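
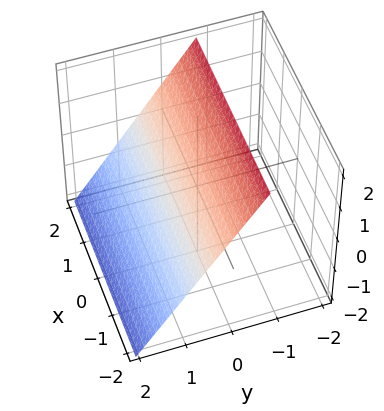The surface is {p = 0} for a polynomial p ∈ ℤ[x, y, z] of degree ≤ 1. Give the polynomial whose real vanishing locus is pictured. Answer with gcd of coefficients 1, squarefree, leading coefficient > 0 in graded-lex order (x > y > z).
1. Degree: every cross-section is a straight line — this is a plane, so deg p = 1.
2. Against the integer gridlines: it meets the z-axis at z = 1 (among the integer gridlines); it misses every integer gridline on the x-axis.
3. Assembling these constraints gives the stated polynomial.

3*y + 2*z - 2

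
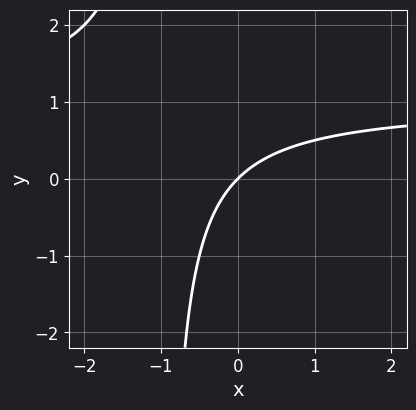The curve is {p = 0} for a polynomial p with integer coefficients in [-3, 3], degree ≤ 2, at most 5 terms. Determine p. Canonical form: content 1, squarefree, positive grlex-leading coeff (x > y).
(a) Degree: the shape is more complex than any degree-1 curve, so deg p = 2.
(b) From the axis intercepts and sections: it meets the x-axis at x = 0 (among the integer gridlines); one y-axis crossing is at y = 0.
(c) Fitting integer coefficients to these (and the overall shape) gives p.

x*y - x + y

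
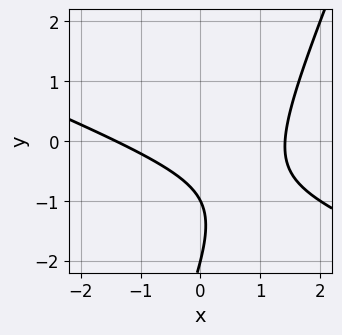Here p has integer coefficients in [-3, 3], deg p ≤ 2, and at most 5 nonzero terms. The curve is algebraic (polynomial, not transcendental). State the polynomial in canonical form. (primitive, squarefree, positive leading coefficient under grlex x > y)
First, the degree is 2 — a generic line meets the curve in up to 2 points.
Next, from the visible intercepts: the y-axis gridline crossings are at y ∈ {-2, -1}.
Finally, the integer polynomial consistent with all of this is the stated p.

x^2 + 2*x*y - y^2 - 3*y - 2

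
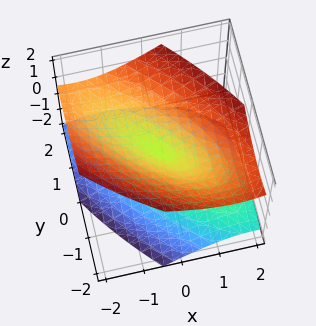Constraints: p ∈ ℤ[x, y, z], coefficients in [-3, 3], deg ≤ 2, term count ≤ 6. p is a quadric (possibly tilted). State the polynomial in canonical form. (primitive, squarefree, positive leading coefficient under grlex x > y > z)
1. There are 2 components. They look like related sheets of one shape, so recover p as a whole.
2. Degree: a generic line meets the surface in up to 2 points, so deg p = 2.
3. Checking where it meets the axes: it crosses the x-axis at the gridline x = 0; it meets the z-axis at z = 0 (among the integer gridlines); it crosses the y-axis at the gridline y = 0.
4. Putting this together gives p.

2*x^2 + 3*x*y + x*z + 2*y^2 - 3*z^2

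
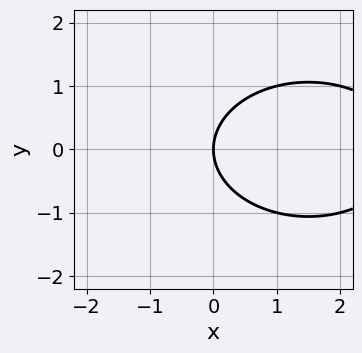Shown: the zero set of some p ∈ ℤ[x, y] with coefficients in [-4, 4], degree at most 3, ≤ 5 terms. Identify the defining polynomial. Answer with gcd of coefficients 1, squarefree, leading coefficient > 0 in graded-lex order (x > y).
x^2 + 2*y^2 - 3*x

First, the degree is 2 — the shape is more complex than any degree-1 curve.
Then, symmetries: the y ↦ −y reflection is a symmetry, so y appears only in even powers.
Then, from the axis intercepts and sections: it crosses the y-axis at the gridline y = 0; it meets the x-axis at x = 0 (among the integer gridlines).
Finally, putting this together gives p.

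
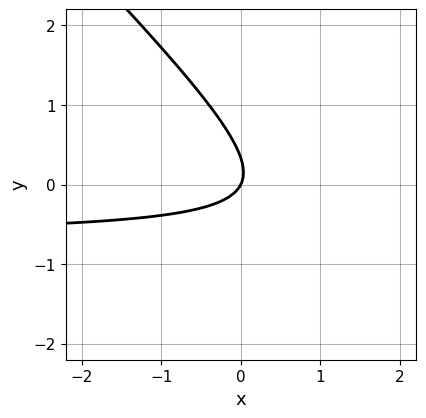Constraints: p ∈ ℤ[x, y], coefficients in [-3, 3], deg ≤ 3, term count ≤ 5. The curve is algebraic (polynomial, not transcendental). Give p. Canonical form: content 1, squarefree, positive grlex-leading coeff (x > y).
(a) Degree: no degree-1 curve has this shape, so deg p = 2.
(b) From the axis intercepts and sections: one x-axis crossing is at x = 0; one y-axis crossing is at y = 0.
(c) Putting this together gives p.

3*x*y + 3*y^2 + 2*x - y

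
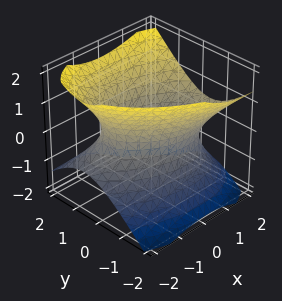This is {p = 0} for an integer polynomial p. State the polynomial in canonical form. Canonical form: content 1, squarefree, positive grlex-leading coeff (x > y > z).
x^2 + x*y - x*z + 2*y^2 - 2*z^2 - 2

deg p = 2. A generic line meets the surface in up to 2 points.
From the axis intercepts and sections: the y-axis gridline crossings are at y ∈ {-1, 1}; it misses every integer gridline on the z-axis.
Together with the visible shape, these determine p as stated.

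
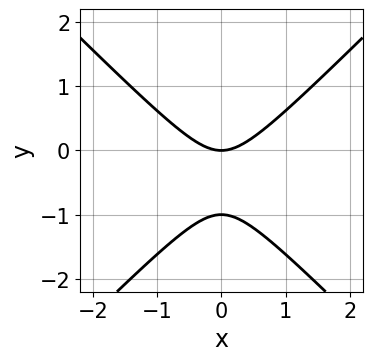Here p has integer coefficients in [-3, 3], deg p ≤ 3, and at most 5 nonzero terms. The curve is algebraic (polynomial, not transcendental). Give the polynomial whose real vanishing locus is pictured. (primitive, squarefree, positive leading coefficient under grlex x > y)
x^2 - y^2 - y

(a) The degree is 2 — the shape is more complex than any degree-1 curve.
(b) Symmetries: it's symmetric under x → −x, forcing even powers of x.
(c) From the axis intercepts and sections: one x-axis crossing is at x = 0; the y-axis gridline crossings are at y ∈ {-1, 0}.
(d) Putting this together gives p.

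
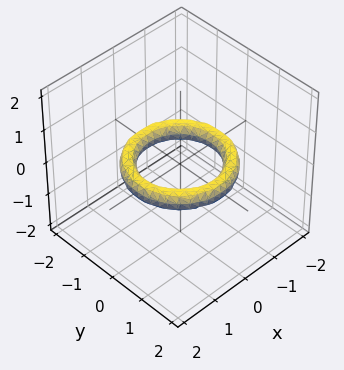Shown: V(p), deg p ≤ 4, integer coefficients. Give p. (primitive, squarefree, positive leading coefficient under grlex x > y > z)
First, deg p = 4.
Next, symmetries: the z-axis is an axis of rotation, so x and y enter only as x² + y².
Then, reading off the gridlines: the surface avoids every integer z-axis point in the box; a circular section at z = 0 has radius exactly 1; the y-axis gridline crossings are at y ∈ {-1, 1}; among the integer gridlines, it crosses the x-axis at x ∈ {-1, 1}.
Finally, fitting integer coefficients to these (and the overall shape) gives p.

x^4 + 2*x^2*y^2 + y^4 - 3*x^2 - 3*y^2 + 3*z^2 + 2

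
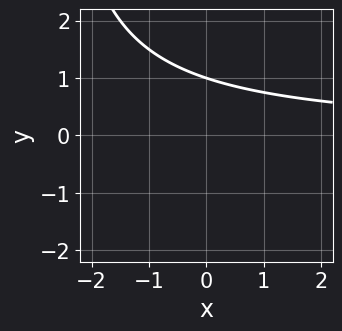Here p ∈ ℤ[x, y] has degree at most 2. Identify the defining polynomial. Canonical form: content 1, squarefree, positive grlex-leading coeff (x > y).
x*y + 3*y - 3

First, degree: a generic line meets the curve in up to 2 points, so deg p = 2.
Then, from the axis intercepts and sections: it misses every integer gridline on the x-axis; it crosses the y-axis at the gridline y = 1.
Finally, these observations pin down the coefficients.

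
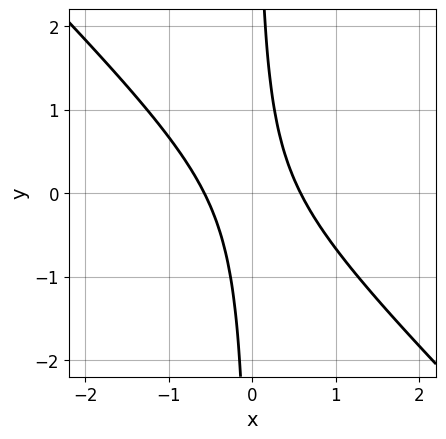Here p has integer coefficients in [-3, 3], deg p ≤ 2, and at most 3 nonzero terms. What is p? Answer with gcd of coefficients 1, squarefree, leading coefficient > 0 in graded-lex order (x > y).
3*x^2 + 3*x*y - 1

First, degree: no degree-1 curve has this shape, so deg p = 2.
Then, checking where it meets the axes: no y-intercept at any integer in the box.
Finally, the integer polynomial consistent with all of this is the stated p.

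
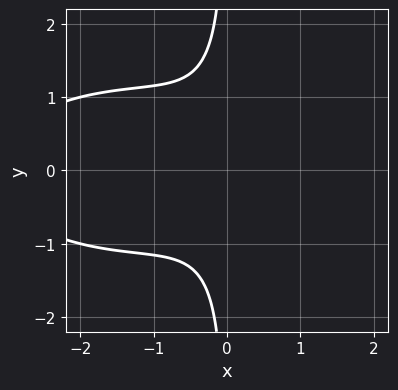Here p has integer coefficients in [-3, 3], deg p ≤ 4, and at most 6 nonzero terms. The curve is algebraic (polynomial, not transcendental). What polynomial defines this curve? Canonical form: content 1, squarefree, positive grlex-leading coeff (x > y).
(a) deg p = 3. A generic line meets the curve in up to 3 points.
(b) Symmetries: it's symmetric under y → −y, forcing even powers of y.
(c) Checking where it meets the axes: it misses every integer gridline on the x-axis; the curve avoids every integer y-axis point in the box.
(d) Matching integer coefficients to the picture gives p.

x^3 + 3*x*y^2 + 3*x^2 + 2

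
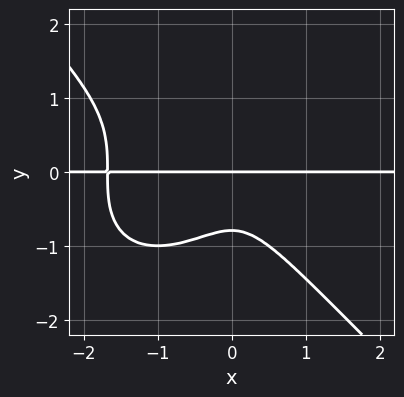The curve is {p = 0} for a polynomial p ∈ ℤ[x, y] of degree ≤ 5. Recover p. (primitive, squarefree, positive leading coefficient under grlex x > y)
2*x^3*y + 2*y^4 + 3*x^2*y + y

1. deg p = 4.
2. Checking where it meets the axes: every point of the x-axis in the box is on the curve; it meets the y-axis at y = 0 (among the integer gridlines).
3. Putting this together gives p.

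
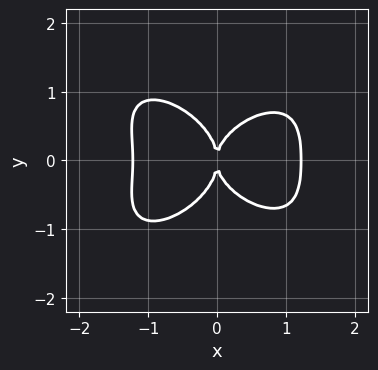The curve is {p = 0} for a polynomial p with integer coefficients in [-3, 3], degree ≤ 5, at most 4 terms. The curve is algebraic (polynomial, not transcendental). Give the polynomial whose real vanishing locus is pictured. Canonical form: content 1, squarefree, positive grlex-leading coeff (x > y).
1. Degree: no degree-3 curve has this shape, so deg p = 4.
2. Symmetries: it's symmetric under y → −y, forcing even powers of y.
3. Against the integer gridlines: it meets the x-axis at x = 0 (among the integer gridlines); one y-axis crossing is at y = 0.
4. These observations pin down the coefficients.

2*x^4 + 3*y^4 + x*y^2 - 3*x^2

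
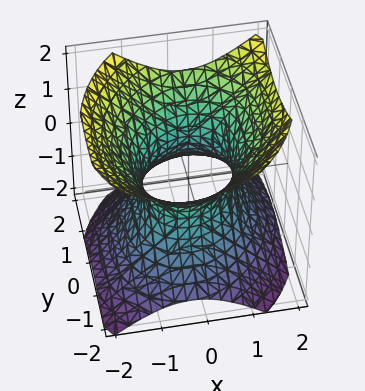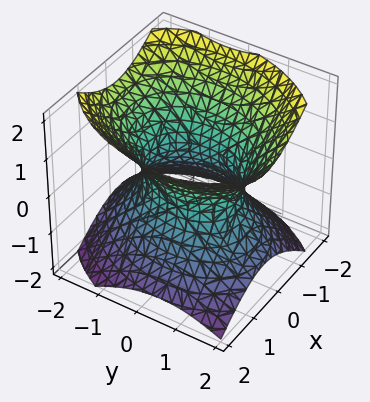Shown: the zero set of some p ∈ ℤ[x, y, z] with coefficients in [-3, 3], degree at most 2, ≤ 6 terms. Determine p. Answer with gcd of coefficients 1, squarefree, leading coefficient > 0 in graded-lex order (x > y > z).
3*x^2 - x*y + 2*y^2 - 3*z^2 - 3

deg p = 2. A generic line meets the surface in up to 2 points.
From the visible intercepts: it misses every integer gridline on the z-axis; the x-axis gridline crossings are at x ∈ {-1, 1}.
Assembling these constraints gives the stated polynomial.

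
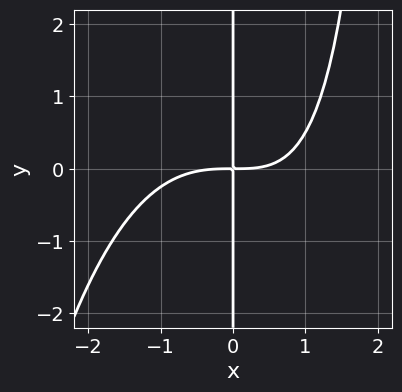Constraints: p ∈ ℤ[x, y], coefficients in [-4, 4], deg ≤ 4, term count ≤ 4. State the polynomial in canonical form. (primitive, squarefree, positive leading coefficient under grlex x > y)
1. The degree is 4 — a generic line meets the curve in up to 4 points.
2. From the visible intercepts: the visible y-axis segment lies entirely on the curve.
3. Matching integer coefficients to the picture gives p.

x^4 + x^2*y - 3*x*y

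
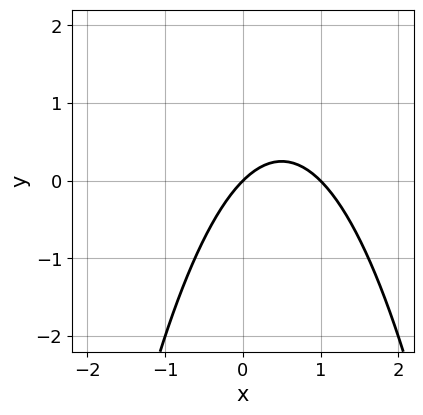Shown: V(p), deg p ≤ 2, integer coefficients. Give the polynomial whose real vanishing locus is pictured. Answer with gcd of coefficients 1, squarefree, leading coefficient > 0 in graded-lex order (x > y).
deg p = 2.
Checking where it meets the axes: one y-axis crossing is at y = 0; among the integer gridlines, it crosses the x-axis at x ∈ {0, 1}.
Together with the visible shape, these determine p as stated.

x^2 - x + y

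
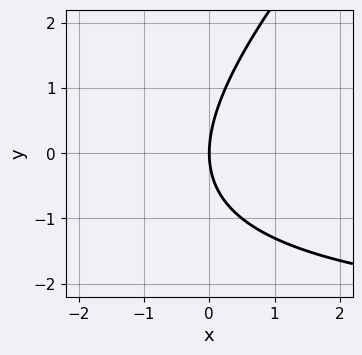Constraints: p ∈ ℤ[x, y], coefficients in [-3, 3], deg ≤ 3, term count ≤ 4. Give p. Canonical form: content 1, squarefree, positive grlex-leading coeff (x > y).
x*y - y^2 + 3*x

First, deg p = 2.
Next, reading off the gridlines: it crosses the x-axis at the gridline x = 0; one y-axis crossing is at y = 0.
Finally, the integer polynomial consistent with all of this is the stated p.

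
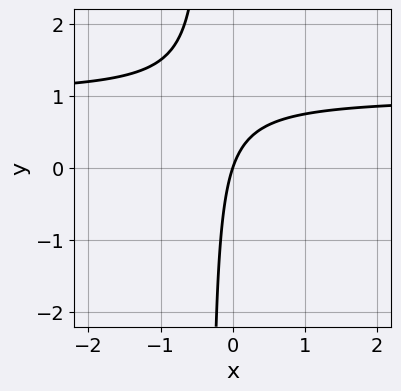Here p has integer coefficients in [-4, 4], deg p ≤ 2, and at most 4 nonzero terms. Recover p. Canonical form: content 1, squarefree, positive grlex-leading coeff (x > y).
3*x*y - 3*x + y

First, deg p = 2. A generic line meets the curve in up to 2 points.
Next, checking where it meets the axes: it crosses the x-axis at the gridline x = 0; it meets the y-axis at y = 0 (among the integer gridlines).
Finally, putting this together gives p.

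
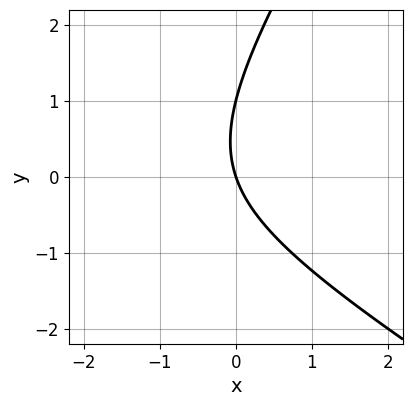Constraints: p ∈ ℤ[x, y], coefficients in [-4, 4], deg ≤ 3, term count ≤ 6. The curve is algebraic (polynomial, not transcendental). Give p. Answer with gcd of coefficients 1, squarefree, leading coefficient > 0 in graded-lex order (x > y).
x^2 + x*y - y^2 + 3*x + y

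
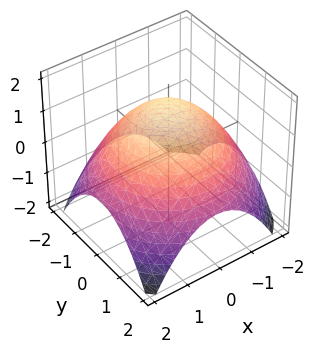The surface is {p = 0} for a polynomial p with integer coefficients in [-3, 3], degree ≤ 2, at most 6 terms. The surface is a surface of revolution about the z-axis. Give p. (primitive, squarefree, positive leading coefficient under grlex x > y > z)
First, degree: no degree-1 surface has this shape, so deg p = 2.
Next, symmetries: rotational symmetry about the z-axis ⇒ p depends on x, y only through x² + y².
Then, observable constraints: a circular section at z = 0 has radius between 1 and 2.
Finally, solving for integer coefficients yields p as stated.

x^2 + y^2 + 2*z - 3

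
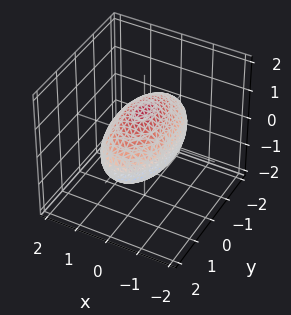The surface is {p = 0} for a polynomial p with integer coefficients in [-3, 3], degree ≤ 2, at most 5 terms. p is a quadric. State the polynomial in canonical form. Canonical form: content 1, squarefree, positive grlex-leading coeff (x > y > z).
First, the degree is 2 — a closed, bounded, convex surface; a quadric.
Next, symmetries: it's symmetric under z → −z, forcing even powers of z; it's symmetric under y → −y, forcing even powers of y; it's symmetric under x → −x, forcing even powers of x.
Next, reading off the gridlines: among the integer gridlines, it crosses the x-axis at x ∈ {-1, 1}; among the integer gridlines, it crosses the z-axis at z ∈ {-1, 1}.
Finally, putting this together gives p.

3*x^2 + y^2 + 3*z^2 - 3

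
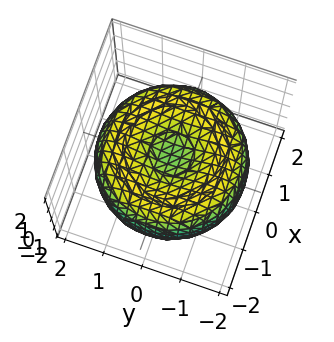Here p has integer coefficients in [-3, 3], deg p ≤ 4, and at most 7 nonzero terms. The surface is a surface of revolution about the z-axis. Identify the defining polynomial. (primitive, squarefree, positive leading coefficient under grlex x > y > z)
x^4 + 2*x^2*y^2 + y^4 - 3*x^2 - 3*y^2 + 3*z^2 - 1

The degree is 4 — no degree-3 surface has this shape.
Symmetries: rotational symmetry about the z-axis ⇒ p depends on x, y only through x² + y².
From the axis intercepts and sections: a circular section at z = 1 has radius exactly 1.
Fitting integer coefficients to these (and the overall shape) gives p.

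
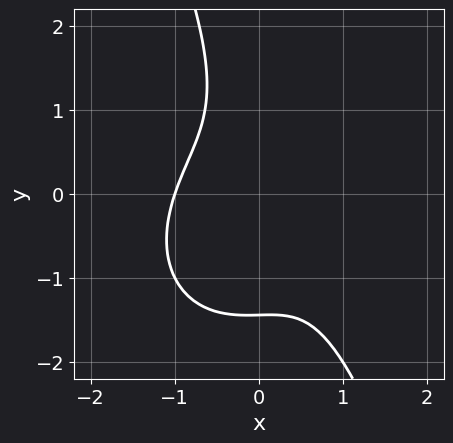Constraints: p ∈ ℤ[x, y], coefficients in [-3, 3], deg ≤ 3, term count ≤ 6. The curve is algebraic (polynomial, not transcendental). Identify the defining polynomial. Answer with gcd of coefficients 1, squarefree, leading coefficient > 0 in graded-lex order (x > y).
3*x^3 + 2*x*y^2 + y^3 + 3*x*y + 3

1. Degree: no degree-2 curve has this shape, so deg p = 3.
2. Against the integer gridlines: it meets the x-axis at x = -1 (among the integer gridlines).
3. Together with the visible shape, these determine p as stated.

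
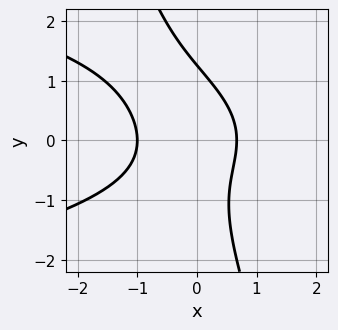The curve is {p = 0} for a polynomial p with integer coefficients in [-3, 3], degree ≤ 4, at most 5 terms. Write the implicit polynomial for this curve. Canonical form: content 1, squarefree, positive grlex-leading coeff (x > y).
3*x*y^2 + y^3 + 3*x^2 + x - 2

(a) Degree: a generic line meets the curve in up to 3 points, so deg p = 3.
(b) From the visible intercepts: one x-axis crossing is at x = -1.
(c) Solving for integer coefficients yields p as stated.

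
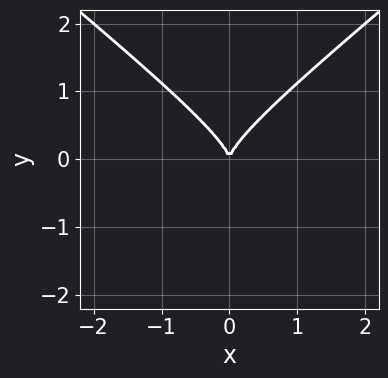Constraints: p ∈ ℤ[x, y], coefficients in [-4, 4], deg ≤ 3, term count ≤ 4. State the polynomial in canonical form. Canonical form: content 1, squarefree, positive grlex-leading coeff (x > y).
1. deg p = 3. The shape is more complex than any degree-2 curve.
2. Symmetries: the x ↦ −x reflection is a symmetry, so x appears only in even powers.
3. Observable constraints: it crosses the y-axis at the gridline y = 0; one x-axis crossing is at x = 0.
4. These observations pin down the coefficients.

2*x^2*y - 3*y^3 + 2*x^2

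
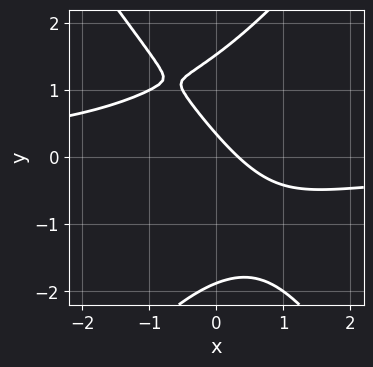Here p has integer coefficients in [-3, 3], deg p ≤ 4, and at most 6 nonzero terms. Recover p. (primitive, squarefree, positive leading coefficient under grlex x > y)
(a) deg p = 3.
(b) Solving for integer coefficients yields p as stated.

2*x^2*y - y^3 + 3*x + 3*y - 1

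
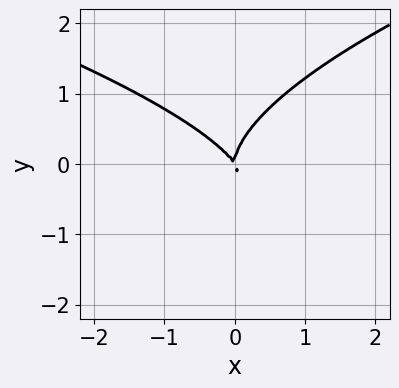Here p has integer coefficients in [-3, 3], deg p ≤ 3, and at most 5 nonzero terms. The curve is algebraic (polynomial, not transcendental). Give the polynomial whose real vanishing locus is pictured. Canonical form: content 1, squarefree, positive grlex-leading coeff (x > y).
3*y^3 - 3*x^2 - 2*x*y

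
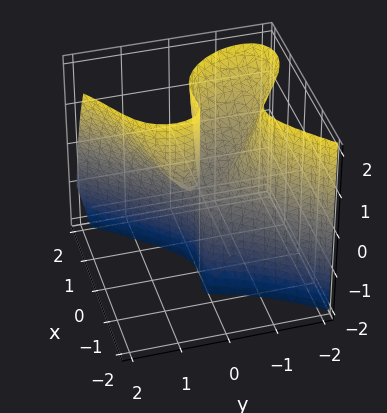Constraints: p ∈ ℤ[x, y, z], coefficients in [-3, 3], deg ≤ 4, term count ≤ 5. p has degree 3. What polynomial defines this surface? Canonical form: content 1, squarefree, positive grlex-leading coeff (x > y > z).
3*x^3 - x^2*z + 2*x*y*z - 2*y^3 + 2*y*z

1. deg p = 3. The shape is more complex than any degree-2 surface.
2. From the visible intercepts: the visible z-axis segment lies entirely on the surface; it crosses the y-axis at the gridline y = 0; one x-axis crossing is at x = 0.
3. Fitting integer coefficients to these (and the overall shape) gives p.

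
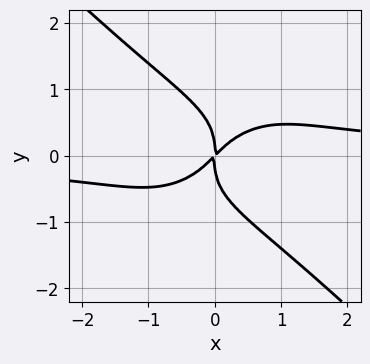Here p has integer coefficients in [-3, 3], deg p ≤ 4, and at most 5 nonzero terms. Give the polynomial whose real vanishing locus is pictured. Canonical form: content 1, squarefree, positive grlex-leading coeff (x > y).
(a) Degree: no degree-3 curve has this shape, so deg p = 4.
(b) Against the integer gridlines: it crosses the y-axis at the gridline y = 0; it crosses the x-axis at the gridline x = 0.
(c) Putting this together gives p.

x^3*y + y^4 - x^2 + x*y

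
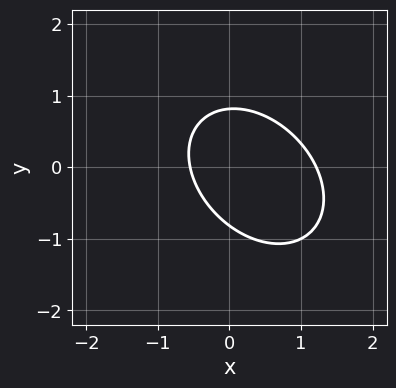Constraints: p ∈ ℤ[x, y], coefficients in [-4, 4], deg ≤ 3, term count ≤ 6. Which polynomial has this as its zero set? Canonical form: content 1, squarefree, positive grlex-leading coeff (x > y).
3*x^2 + 2*x*y + 3*y^2 - 2*x - 2

First, the degree is 2 — the shape is more complex than any degree-1 curve.
Finally, solving for integer coefficients yields p as stated.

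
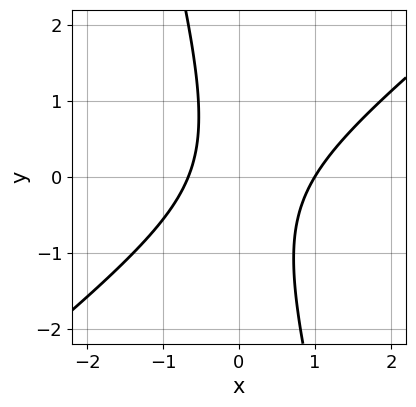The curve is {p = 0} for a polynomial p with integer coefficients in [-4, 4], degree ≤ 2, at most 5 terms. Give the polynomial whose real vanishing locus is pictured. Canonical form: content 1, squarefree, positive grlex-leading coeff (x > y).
3*x^2 - 3*x*y - y^2 - x - 2

The degree is 2 — no degree-1 curve has this shape.
Observable constraints: no y-intercept at any integer in the box; it crosses the x-axis at the gridline x = 1.
Assembling these constraints gives the stated polynomial.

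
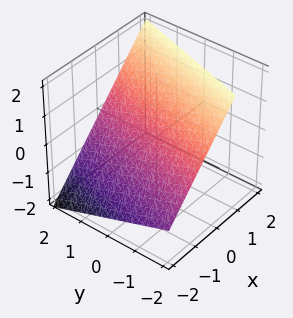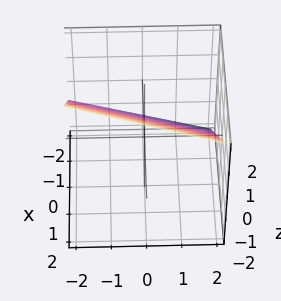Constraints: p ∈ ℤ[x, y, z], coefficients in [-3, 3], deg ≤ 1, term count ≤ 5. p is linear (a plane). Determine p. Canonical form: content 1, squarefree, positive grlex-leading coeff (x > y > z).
3*x - y - 3*z + 2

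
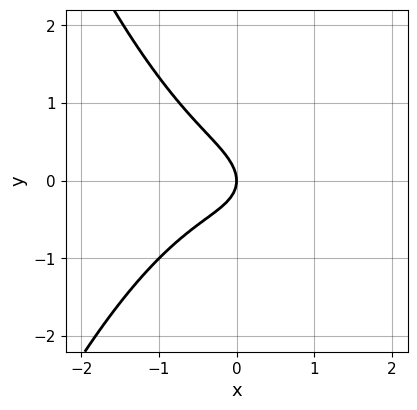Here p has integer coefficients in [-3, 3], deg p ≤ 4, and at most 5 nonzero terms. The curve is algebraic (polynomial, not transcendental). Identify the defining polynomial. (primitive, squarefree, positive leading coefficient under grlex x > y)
2*x^3 + x*y + 3*y^2 + 2*x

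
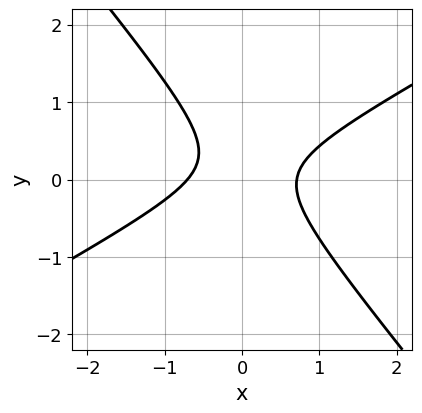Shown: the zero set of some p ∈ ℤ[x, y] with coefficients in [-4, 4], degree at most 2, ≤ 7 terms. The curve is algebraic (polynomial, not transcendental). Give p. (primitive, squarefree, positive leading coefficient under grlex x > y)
2*x^2 - 2*x*y - 3*y^2 + y - 1

1. Degree: a generic line meets the curve in up to 2 points, so deg p = 2.
2. From the axis intercepts and sections: it misses every integer gridline on the y-axis.
3. Putting this together gives p.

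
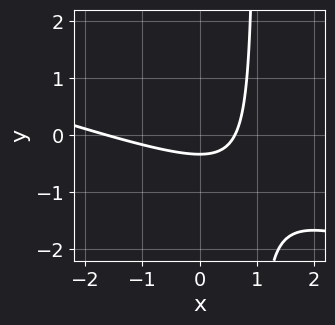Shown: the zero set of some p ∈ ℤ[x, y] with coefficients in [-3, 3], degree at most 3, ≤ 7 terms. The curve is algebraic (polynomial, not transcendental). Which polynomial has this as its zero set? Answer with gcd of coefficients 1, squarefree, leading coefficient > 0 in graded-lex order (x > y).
1. The degree is 2 — the shape is more complex than any degree-1 curve.
2. The integer polynomial consistent with all of this is the stated p.

x^2 + 3*x*y + x - 3*y - 1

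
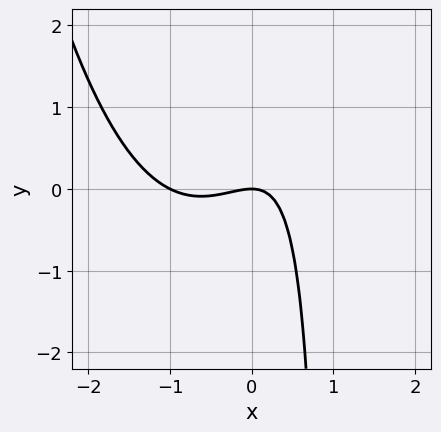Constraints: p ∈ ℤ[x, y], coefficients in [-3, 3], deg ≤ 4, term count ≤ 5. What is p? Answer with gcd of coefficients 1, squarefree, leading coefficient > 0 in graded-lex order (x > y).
x^3 + x^2 - x*y + y

1. Degree: the shape is more complex than any degree-2 curve, so deg p = 3.
2. Observable constraints: among the integer gridlines, it crosses the x-axis at x ∈ {-1, 0}; one y-axis crossing is at y = 0.
3. Solving for integer coefficients yields p as stated.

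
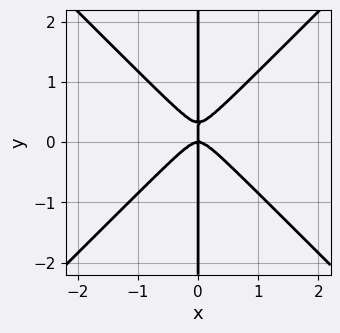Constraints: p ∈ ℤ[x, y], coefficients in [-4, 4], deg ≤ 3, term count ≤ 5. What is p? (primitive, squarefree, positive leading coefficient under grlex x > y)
3*x^3 - 3*x*y^2 + x*y

deg p = 3.
Checking where it meets the axes: every point of the y-axis in the box is on the curve; it crosses the x-axis at the gridline x = 0.
Solving for integer coefficients yields p as stated.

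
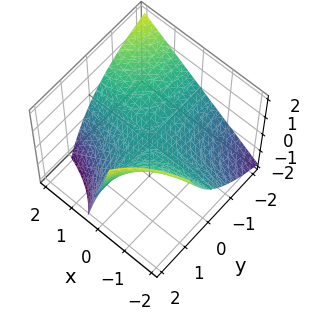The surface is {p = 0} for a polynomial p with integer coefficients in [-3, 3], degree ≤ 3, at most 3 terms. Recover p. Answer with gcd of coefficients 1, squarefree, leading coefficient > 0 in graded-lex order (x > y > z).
Degree: no degree-1 surface has this shape, so deg p = 2.
Against the integer gridlines: every point of the x-axis in the box is on the surface; the visible y-axis segment lies entirely on the surface; it meets the z-axis at z = 0 (among the integer gridlines).
Putting this together gives p.

2*x*y - y*z + 3*z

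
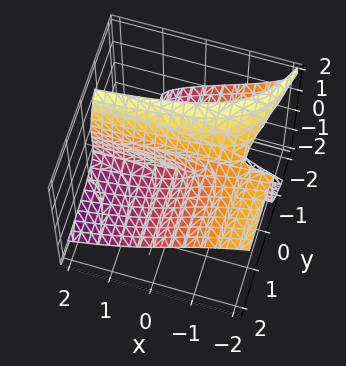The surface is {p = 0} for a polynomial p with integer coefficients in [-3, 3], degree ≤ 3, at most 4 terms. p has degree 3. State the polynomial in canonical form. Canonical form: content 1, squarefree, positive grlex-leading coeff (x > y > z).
z^3 + 2*x*y + 3*y*z - z^2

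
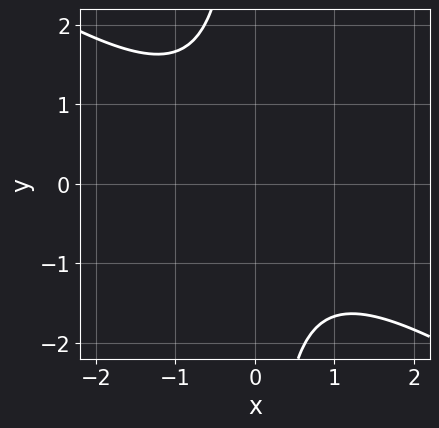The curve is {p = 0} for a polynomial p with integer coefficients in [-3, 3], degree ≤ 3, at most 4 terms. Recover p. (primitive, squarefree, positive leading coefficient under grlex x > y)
2*x^2 + 3*x*y + 3

The degree is 2 — no degree-1 curve has this shape.
From the axis intercepts and sections: no x-intercept at any integer in the box; the curve avoids every integer y-axis point in the box.
Fitting integer coefficients to these (and the overall shape) gives p.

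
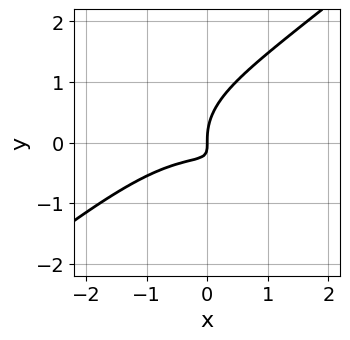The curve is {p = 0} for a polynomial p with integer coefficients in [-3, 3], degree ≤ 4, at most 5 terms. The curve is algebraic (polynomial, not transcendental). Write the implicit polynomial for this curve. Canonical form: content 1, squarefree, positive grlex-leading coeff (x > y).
1. deg p = 3. The shape is more complex than any degree-2 curve.
2. Observable constraints: it crosses the y-axis at the gridline y = 0; it meets the x-axis at x = 0 (among the integer gridlines).
3. Assembling these constraints gives the stated polynomial.

x^3 - 2*y^3 + 3*x*y + x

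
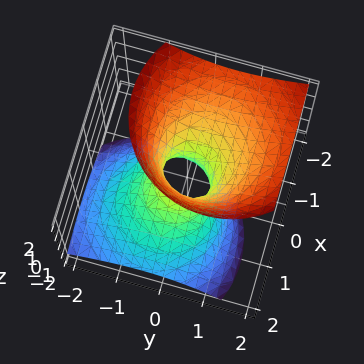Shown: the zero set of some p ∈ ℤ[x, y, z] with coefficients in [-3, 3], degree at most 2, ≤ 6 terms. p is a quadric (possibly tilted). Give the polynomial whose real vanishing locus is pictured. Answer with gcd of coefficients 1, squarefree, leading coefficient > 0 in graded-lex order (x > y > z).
3*x^2 + 3*x*z + 3*y^2 - 2*y*z - 2*z^2 - 1

First, deg p = 2.
Then, observable constraints: no z-intercept at any integer in the box.
Finally, putting this together gives p.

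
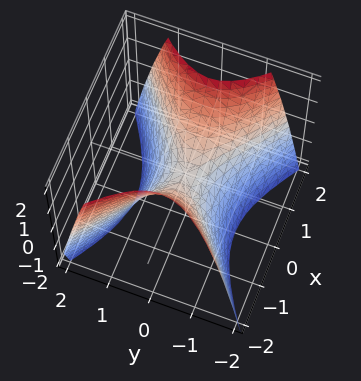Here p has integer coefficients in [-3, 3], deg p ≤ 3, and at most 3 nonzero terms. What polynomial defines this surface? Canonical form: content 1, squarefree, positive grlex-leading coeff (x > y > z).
2*x^2 - 3*y^2 - 2*z

First, degree: a hyperbolic paraboloid; a quadric, so deg p = 2.
Next, symmetries: it's symmetric under x → −x, forcing even powers of x; mirror symmetry y ↦ −y ⇒ only even powers of y.
Next, from the axis intercepts and sections: it crosses the x-axis at the gridline x = 0; it crosses the z-axis at the gridline z = 0; it crosses the y-axis at the gridline y = 0.
Finally, matching integer coefficients to the picture gives p.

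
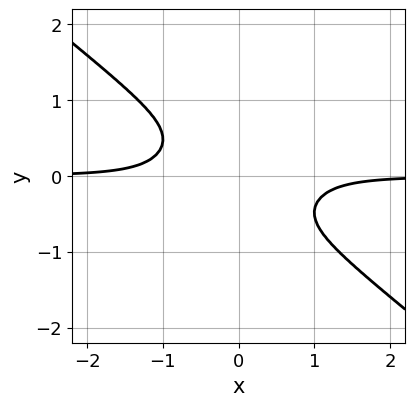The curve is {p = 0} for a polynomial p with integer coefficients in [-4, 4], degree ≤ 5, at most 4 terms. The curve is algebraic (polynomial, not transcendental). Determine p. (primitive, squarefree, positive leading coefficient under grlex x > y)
1. deg p = 4. No degree-3 curve has this shape.
2. From the visible intercepts: it misses every integer gridline on the x-axis; the curve avoids every integer y-axis point in the box.
3. Matching integer coefficients to the picture gives p.

3*x^3*y - 3*x*y^3 + 2*y^4 + 1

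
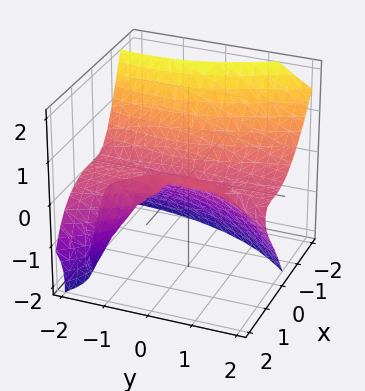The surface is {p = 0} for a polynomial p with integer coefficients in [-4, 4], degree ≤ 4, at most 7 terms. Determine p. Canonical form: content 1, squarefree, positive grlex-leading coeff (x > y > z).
2*x^3 - 2*x*y*z + y^2*z - x^2 + 3*z^2

deg p = 3. No degree-2 surface has this shape.
From the visible intercepts: the visible y-axis segment lies entirely on the surface; it crosses the z-axis at the gridline z = 0; it meets the x-axis at x = 0 (among the integer gridlines).
The integer polynomial consistent with all of this is the stated p.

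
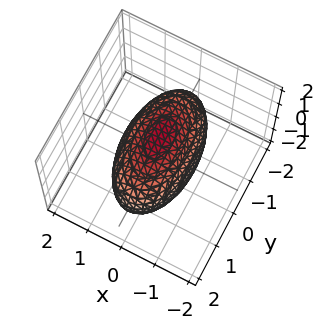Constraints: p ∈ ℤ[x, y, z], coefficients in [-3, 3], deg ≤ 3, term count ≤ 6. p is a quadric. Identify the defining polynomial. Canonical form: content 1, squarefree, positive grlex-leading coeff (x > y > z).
The degree is 2 — bounded and convex; a quadric.
Symmetries: it's symmetric under z → −z, forcing even powers of z; mirror symmetry x ↦ −x ⇒ only even powers of x; it's symmetric under y → −y, forcing even powers of y.
From the axis intercepts and sections: the x-axis gridline crossings are at x ∈ {-1, 1}.
Solving for integer coefficients yields p as stated.

3*x^2 + y^2 + 2*z^2 - 3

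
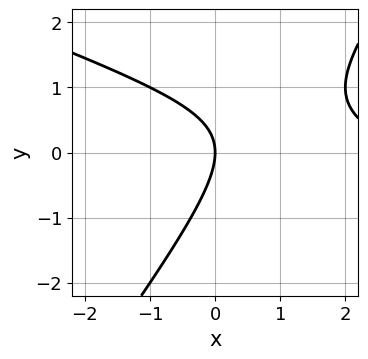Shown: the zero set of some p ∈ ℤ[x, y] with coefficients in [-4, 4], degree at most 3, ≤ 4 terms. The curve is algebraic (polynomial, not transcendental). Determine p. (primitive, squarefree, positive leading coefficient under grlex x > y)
x^2 + 2*x*y - 2*y^2 - 3*x

1. Degree: a generic line meets the curve in up to 2 points, so deg p = 2.
2. From the visible intercepts: it meets the y-axis at y = 0 (among the integer gridlines); one x-axis crossing is at x = 0.
3. Solving for integer coefficients yields p as stated.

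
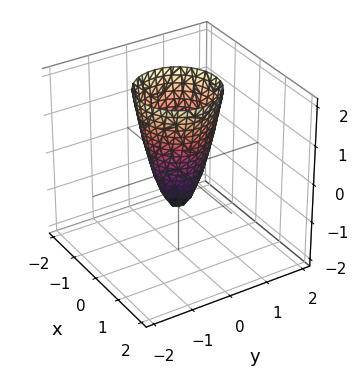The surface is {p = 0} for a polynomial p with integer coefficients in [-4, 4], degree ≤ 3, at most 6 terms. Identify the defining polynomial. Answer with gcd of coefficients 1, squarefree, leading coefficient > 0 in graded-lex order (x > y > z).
(a) The degree is 2 — the shape is more complex than any degree-1 surface.
(b) Symmetries: the z-axis is an axis of rotation, so x and y enter only as x² + y².
(c) Against the integer gridlines: a circular section at z = 0 has radius between 0 and 1; it crosses the z-axis at the gridline z = -1.
(d) The integer polynomial consistent with all of this is the stated p.

3*x^2 + 3*y^2 - z - 1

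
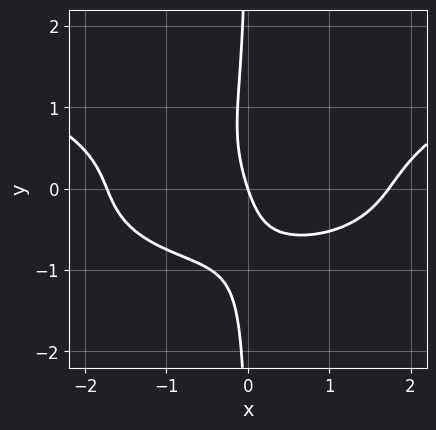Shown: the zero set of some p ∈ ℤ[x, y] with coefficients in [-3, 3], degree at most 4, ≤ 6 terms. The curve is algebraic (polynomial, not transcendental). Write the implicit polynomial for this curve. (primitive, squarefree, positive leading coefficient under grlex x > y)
(a) The degree is 4 — the shape is more complex than any degree-3 curve.
(b) Observable constraints: it crosses the y-axis at the gridline y = 0; it crosses the x-axis at the gridline x = 0.
(c) Matching integer coefficients to the picture gives p.

3*x*y^3 - x^3 + 2*x*y + 3*x + y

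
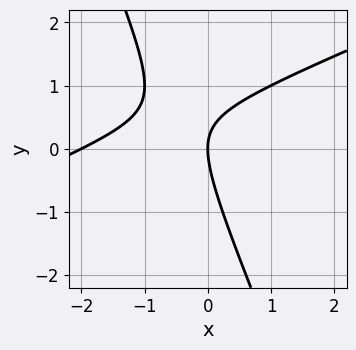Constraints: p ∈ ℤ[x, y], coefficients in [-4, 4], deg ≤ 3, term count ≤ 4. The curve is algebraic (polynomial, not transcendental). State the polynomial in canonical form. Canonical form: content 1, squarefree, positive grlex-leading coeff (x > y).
x^2 - 2*x*y - y^2 + 2*x

First, deg p = 2. A generic line meets the curve in up to 2 points.
Next, from the visible intercepts: it meets the y-axis at y = 0 (among the integer gridlines); the x-axis gridline crossings are at x ∈ {-2, 0}.
Finally, the integer polynomial consistent with all of this is the stated p.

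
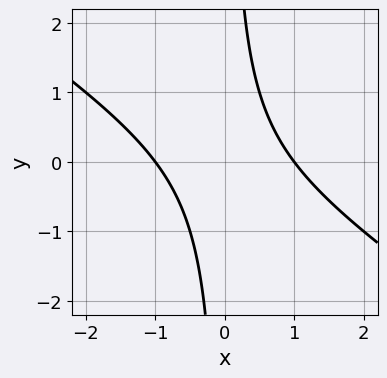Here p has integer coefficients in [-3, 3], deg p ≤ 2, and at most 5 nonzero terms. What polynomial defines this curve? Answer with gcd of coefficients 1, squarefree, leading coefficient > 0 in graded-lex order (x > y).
2*x^2 + 3*x*y - 2

1. deg p = 2. A generic line meets the curve in up to 2 points.
2. From the axis intercepts and sections: the x-axis gridline crossings are at x ∈ {-1, 1}; no y-intercept at any integer in the box.
3. These observations pin down the coefficients.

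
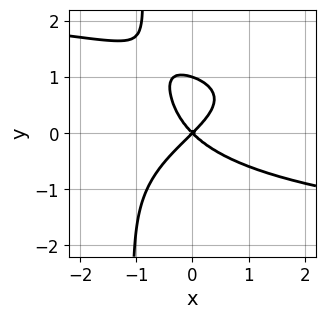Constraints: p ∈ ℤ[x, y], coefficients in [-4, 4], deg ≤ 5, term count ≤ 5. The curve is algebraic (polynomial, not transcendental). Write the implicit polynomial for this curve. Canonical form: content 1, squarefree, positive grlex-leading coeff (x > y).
The degree is 4 — the shape is more complex than any degree-3 curve.
Observable constraints: it meets the x-axis at x = 0 (among the integer gridlines); the y-axis gridline crossings are at y ∈ {0, 1}.
Matching integer coefficients to the picture gives p.

3*x*y^3 - 2*x*y^2 + 3*y^3 + 3*x^2 - 3*y^2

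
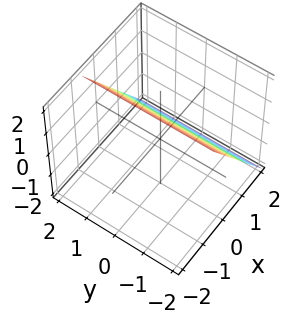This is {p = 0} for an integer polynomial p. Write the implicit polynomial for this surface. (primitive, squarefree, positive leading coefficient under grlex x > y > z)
3*x + 2*z - 2

1. Degree: the surface is flat (a plane), so deg p = 1.
2. Checking where it meets the axes: it meets the z-axis at z = 1 (among the integer gridlines); the surface avoids every integer y-axis point in the box.
3. Putting this together gives p.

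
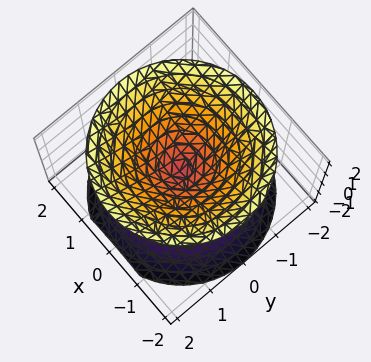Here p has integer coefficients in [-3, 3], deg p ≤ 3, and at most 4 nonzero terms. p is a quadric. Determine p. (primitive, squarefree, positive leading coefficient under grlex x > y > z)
First, there are 2 components. They look like related sheets of one shape, so recover p as a whole.
Then, the degree is 2 — two nappes meeting at a single point; a quadric.
Then, symmetries: the z ↦ −z reflection is a symmetry, so z appears only in even powers; rotational symmetry about the z-axis ⇒ p depends on x, y only through x² + y².
Then, reading off the gridlines: a circular section at z = 1 has radius exactly 1; it crosses the x-axis at the gridline x = 0; one z-axis crossing is at z = 0.
Finally, putting this together gives p.

x^2 + y^2 - z^2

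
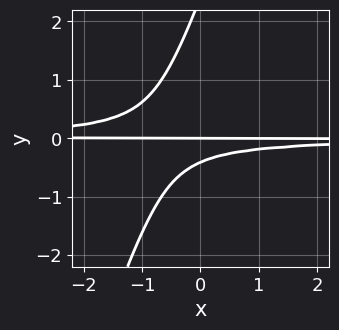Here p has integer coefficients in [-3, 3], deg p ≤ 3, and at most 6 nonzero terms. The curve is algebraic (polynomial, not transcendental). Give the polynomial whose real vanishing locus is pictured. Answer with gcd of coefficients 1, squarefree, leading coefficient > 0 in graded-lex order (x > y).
3*x*y^2 - y^3 + 2*y^2 + y

Degree: the shape is more complex than any degree-2 curve, so deg p = 3.
From the axis intercepts and sections: every point of the x-axis in the box is on the curve; it meets the y-axis at y = 0 (among the integer gridlines).
Assembling these constraints gives the stated polynomial.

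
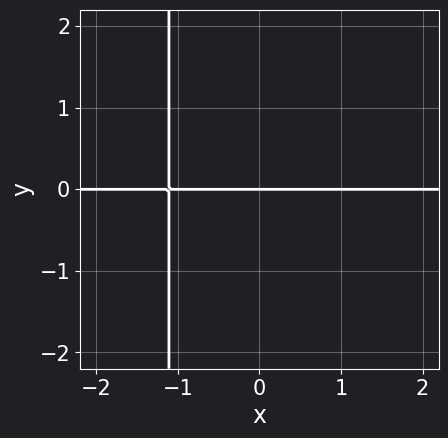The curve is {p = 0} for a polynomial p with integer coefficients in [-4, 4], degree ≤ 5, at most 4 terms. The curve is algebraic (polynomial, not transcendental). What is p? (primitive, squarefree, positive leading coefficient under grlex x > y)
First, the degree is 4 — a generic line meets the curve in up to 4 points.
Then, against the integer gridlines: one y-axis crossing is at y = 0; the visible x-axis segment lies entirely on the curve.
Finally, together with the visible shape, these determine p as stated.

3*x^3*y - x*y + 3*y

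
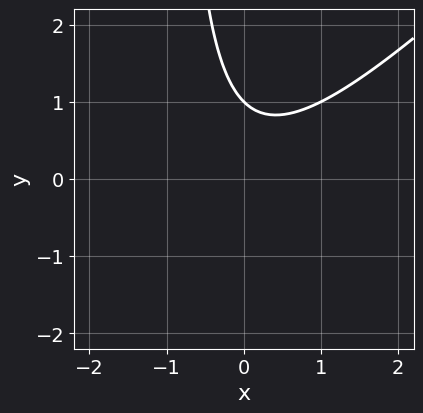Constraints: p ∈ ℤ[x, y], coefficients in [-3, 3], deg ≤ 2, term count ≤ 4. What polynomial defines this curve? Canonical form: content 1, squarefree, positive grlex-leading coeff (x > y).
Degree: a generic line meets the curve in up to 2 points, so deg p = 2.
From the visible intercepts: it meets the y-axis at y = 1 (among the integer gridlines); the curve avoids every integer x-axis point in the box.
Putting this together gives p.

x^2 - x*y - y + 1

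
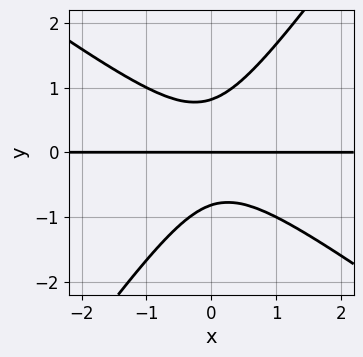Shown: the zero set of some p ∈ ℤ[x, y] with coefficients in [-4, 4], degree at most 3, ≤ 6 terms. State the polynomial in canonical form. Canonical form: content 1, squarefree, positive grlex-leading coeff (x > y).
1. The degree is 3 — the shape is more complex than any degree-2 curve.
2. Against the integer gridlines: every point of the x-axis in the box is on the curve; it meets the y-axis at y = 0 (among the integer gridlines).
3. The integer polynomial consistent with all of this is the stated p.

3*x^2*y + 2*x*y^2 - 3*y^3 + 2*y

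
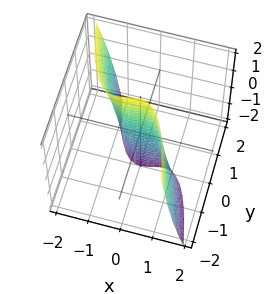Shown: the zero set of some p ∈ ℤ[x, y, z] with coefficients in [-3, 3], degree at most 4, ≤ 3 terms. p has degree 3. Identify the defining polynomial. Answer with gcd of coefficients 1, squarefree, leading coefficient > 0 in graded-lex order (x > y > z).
1. Degree: no degree-2 surface has this shape, so deg p = 3.
2. From the visible intercepts: it meets the y-axis at y = 0 (among the integer gridlines); the visible z-axis segment lies entirely on the surface; it meets the x-axis at x = 0 (among the integer gridlines).
3. Together with the visible shape, these determine p as stated.

2*x^3 + x^2*z + 3*y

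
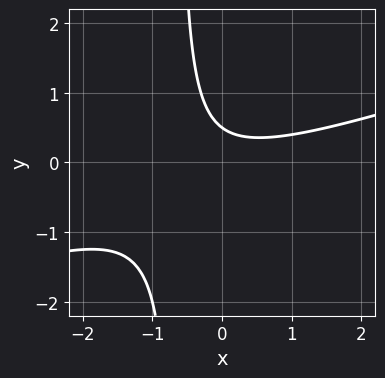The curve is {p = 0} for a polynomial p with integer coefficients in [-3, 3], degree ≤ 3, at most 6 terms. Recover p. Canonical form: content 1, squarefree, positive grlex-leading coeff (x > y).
x^2 - 3*x*y - 2*y + 1

(a) The degree is 2 — a generic line meets the curve in up to 2 points.
(b) Reading off the gridlines: it misses every integer gridline on the x-axis.
(c) Matching integer coefficients to the picture gives p.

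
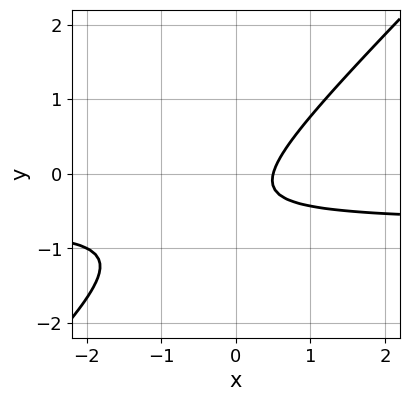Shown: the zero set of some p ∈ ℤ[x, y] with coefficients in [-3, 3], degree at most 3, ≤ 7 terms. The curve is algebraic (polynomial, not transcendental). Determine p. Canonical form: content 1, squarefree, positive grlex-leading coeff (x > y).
1. deg p = 2.
2. From the axis intercepts and sections: it misses every integer gridline on the y-axis.
3. The integer polynomial consistent with all of this is the stated p.

3*x*y - 3*y^2 + 2*x - 2*y - 1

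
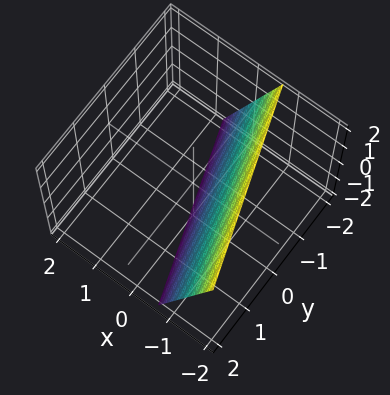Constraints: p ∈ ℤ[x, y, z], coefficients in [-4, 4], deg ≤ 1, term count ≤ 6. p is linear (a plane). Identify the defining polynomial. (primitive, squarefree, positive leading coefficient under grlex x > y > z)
1. Degree: every cross-section is a straight line — this is a plane, so deg p = 1.
2. From the axis intercepts and sections: it meets the y-axis at y = -2 (among the integer gridlines); one z-axis crossing is at z = -2.
3. Putting this together gives p.

3*x + y + z + 2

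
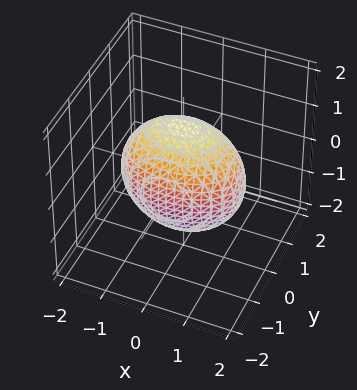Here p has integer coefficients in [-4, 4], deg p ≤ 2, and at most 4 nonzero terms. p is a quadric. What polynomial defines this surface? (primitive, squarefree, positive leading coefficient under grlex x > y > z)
(a) Degree: bounded and convex; a quadric, so deg p = 2.
(b) Symmetries: mirror symmetry z ↦ −z ⇒ only even powers of z; the x ↦ −x reflection is a symmetry, so x appears only in even powers; it's symmetric under y → −y, forcing even powers of y.
(c) From the visible intercepts: the y-axis gridline crossings are at y ∈ {-1, 1}.
(d) Putting this together gives p.

x^2 + 2*y^2 + z^2 - 2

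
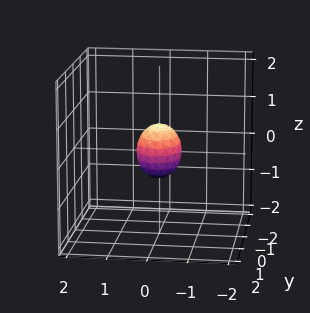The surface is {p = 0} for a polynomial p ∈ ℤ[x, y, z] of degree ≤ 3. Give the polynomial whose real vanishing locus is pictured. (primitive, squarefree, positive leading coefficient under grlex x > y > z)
First, the degree is 2 — bounded and convex; a quadric.
Next, symmetries: mirror symmetry z ↦ −z ⇒ only even powers of z; it's symmetric under y → −y, forcing even powers of y; mirror symmetry x ↦ −x ⇒ only even powers of x.
Finally, fitting integer coefficients to these (and the overall shape) gives p.

3*x^2 + 2*y^2 + 2*z^2 - 1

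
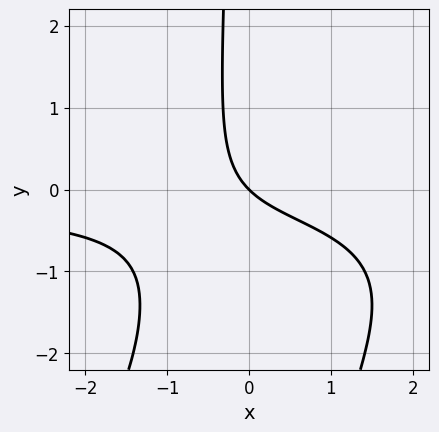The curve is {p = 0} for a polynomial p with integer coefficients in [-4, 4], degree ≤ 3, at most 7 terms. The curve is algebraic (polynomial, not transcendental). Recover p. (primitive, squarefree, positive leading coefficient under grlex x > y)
x^2*y - x*y^2 - 3*x*y - 2*x - 2*y

The degree is 3 — the shape is more complex than any degree-2 curve.
Against the integer gridlines: it meets the y-axis at y = 0 (among the integer gridlines); it meets the x-axis at x = 0 (among the integer gridlines).
Assembling these constraints gives the stated polynomial.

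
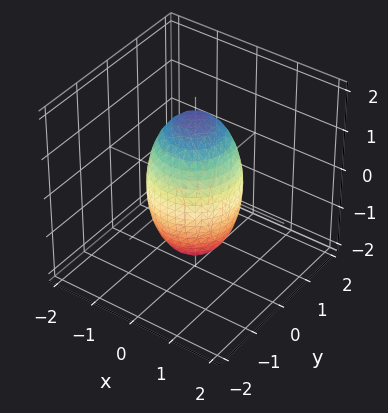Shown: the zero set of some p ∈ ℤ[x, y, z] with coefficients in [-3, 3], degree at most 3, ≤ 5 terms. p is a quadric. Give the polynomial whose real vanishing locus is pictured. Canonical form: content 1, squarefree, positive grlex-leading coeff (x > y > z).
(a) The degree is 2 — bounded and convex; a quadric.
(b) Symmetries: every cross-section ⟂ z is a circle, so x, y appear only via x² + y²; it's symmetric under z → −z, forcing even powers of z.
(c) Observable constraints: among the integer gridlines, it crosses the y-axis at y ∈ {-1, 1}; among the integer gridlines, it crosses the x-axis at x ∈ {-1, 1}.
(d) Together with the visible shape, these determine p as stated.

3*x^2 + 3*y^2 + z^2 - 3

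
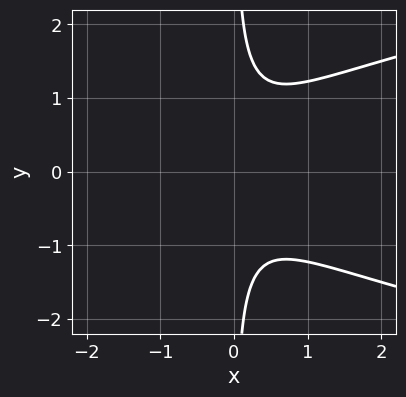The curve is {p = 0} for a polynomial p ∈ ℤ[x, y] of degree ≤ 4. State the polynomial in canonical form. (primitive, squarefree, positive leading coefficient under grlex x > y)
2*x*y^2 - 2*x^2 - 1

Degree: a generic line meets the curve in up to 3 points, so deg p = 3.
Symmetries: the y ↦ −y reflection is a symmetry, so y appears only in even powers.
Observable constraints: it misses every integer gridline on the x-axis; it misses every integer gridline on the y-axis.
Fitting integer coefficients to these (and the overall shape) gives p.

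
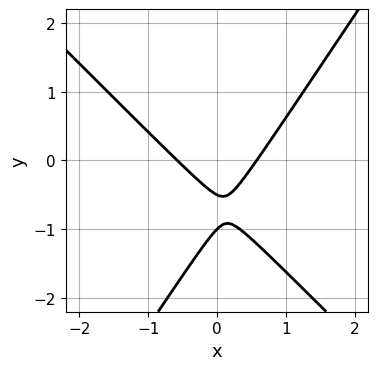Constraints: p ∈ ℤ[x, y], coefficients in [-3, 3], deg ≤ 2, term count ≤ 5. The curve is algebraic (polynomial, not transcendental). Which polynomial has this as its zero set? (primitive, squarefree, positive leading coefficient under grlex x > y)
First, degree: a generic line meets the curve in up to 2 points, so deg p = 2.
Then, reading off the gridlines: one y-axis crossing is at y = -1.
Finally, assembling these constraints gives the stated polynomial.

3*x^2 + x*y - 2*y^2 - 3*y - 1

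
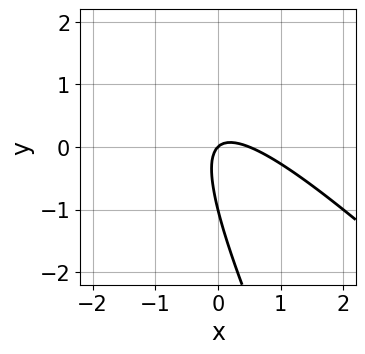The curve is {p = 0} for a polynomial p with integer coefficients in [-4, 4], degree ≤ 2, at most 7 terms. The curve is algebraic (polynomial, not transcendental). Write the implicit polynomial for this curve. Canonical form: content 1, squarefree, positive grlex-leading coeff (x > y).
The degree is 2 — a generic line meets the curve in up to 2 points.
From the visible intercepts: one x-axis crossing is at x = 0; the y-axis gridline crossings are at y ∈ {-1, 0}.
The integer polynomial consistent with all of this is the stated p.

2*x^2 + 3*x*y + y^2 - x + y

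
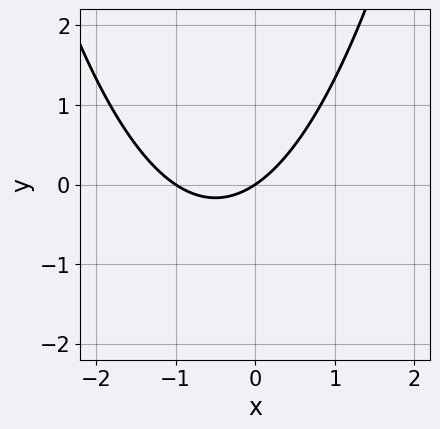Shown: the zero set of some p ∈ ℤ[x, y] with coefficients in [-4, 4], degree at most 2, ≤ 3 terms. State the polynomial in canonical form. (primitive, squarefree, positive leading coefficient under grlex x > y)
2*x^2 + 2*x - 3*y

(a) Degree: no degree-1 curve has this shape, so deg p = 2.
(b) Against the integer gridlines: among the integer gridlines, it crosses the x-axis at x ∈ {-1, 0}; it crosses the y-axis at the gridline y = 0.
(c) Solving for integer coefficients yields p as stated.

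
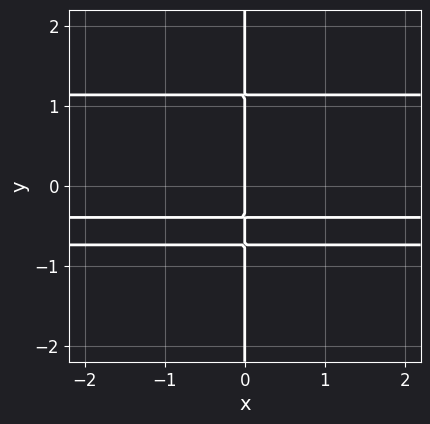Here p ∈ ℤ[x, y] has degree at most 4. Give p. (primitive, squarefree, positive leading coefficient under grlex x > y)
3*x*y^3 - 3*x*y - x

First, degree: a generic line meets the curve in up to 4 points, so deg p = 4.
Then, reading off the gridlines: it crosses the x-axis at the gridline x = 0; the visible y-axis segment lies entirely on the curve.
Finally, matching integer coefficients to the picture gives p.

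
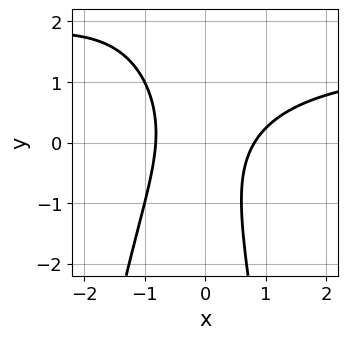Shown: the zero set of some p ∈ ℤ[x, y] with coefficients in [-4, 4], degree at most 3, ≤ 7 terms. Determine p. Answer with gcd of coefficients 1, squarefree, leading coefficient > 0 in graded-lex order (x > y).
2*x^2*y - 3*x^2 + 2*x*y + y^2 + 2

(a) Degree: the shape is more complex than any degree-2 curve, so deg p = 3.
(b) Observable constraints: the curve avoids every integer y-axis point in the box.
(c) Fitting integer coefficients to these (and the overall shape) gives p.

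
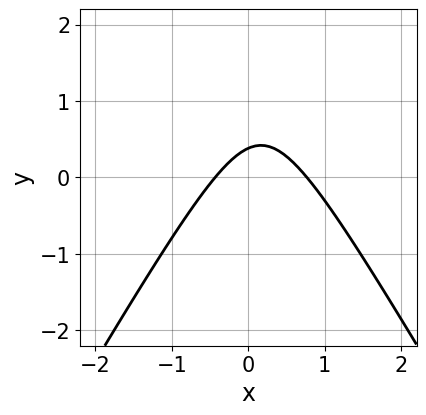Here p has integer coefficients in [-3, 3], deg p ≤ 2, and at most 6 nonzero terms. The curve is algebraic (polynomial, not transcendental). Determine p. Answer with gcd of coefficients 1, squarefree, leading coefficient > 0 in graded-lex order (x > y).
(a) The degree is 2 — a generic line meets the curve in up to 2 points.
(b) Putting this together gives p.

3*x^2 - y^2 - x + 3*y - 1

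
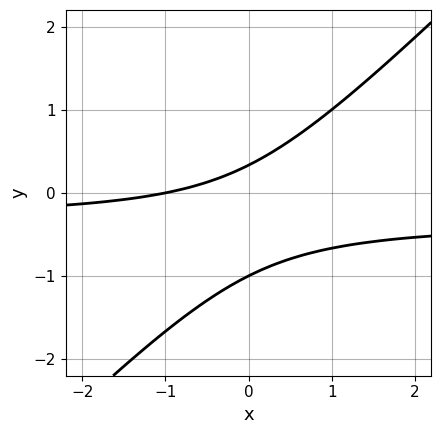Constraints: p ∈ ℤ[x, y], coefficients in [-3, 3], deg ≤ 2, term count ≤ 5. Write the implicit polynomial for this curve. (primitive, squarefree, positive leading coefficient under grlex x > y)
(a) deg p = 2. No degree-1 curve has this shape.
(b) From the visible intercepts: it crosses the y-axis at the gridline y = -1; it meets the x-axis at x = -1 (among the integer gridlines).
(c) Fitting integer coefficients to these (and the overall shape) gives p.

3*x*y - 3*y^2 + x - 2*y + 1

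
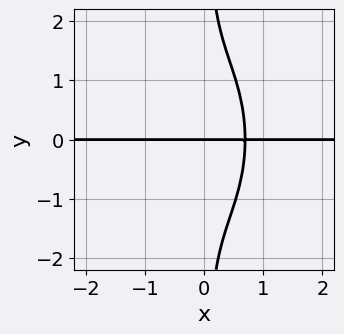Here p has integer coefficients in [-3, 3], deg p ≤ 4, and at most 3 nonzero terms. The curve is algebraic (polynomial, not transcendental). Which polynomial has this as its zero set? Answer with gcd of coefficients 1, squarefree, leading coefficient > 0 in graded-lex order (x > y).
First, deg p = 4.
Then, reading off the gridlines: it meets the y-axis at y = 0 (among the integer gridlines); every point of the x-axis in the box is on the curve.
Finally, fitting integer coefficients to these (and the overall shape) gives p.

3*x^3*y + x*y^3 - y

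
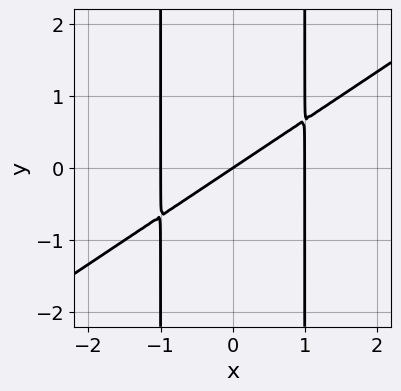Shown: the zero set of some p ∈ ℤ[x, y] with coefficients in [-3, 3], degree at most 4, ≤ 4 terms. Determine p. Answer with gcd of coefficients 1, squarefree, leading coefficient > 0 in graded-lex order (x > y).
1. The degree is 3 — a generic line meets the curve in up to 3 points.
2. Against the integer gridlines: it crosses the y-axis at the gridline y = 0; the x-axis gridline crossings are at x ∈ {-1, 0, 1}.
3. Assembling these constraints gives the stated polynomial.

2*x^3 - 3*x^2*y - 2*x + 3*y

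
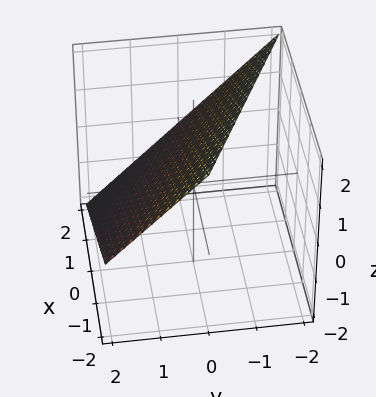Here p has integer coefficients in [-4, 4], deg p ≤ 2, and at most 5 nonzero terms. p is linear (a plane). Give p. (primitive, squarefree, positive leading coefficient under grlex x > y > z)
x + 2*y + 2*z - 2

(a) Degree: the surface is flat (a plane), so deg p = 1.
(b) From the axis intercepts and sections: it crosses the y-axis at the gridline y = 1; it meets the z-axis at z = 1 (among the integer gridlines); it meets the x-axis at x = 2 (among the integer gridlines).
(c) Assembling these constraints gives the stated polynomial.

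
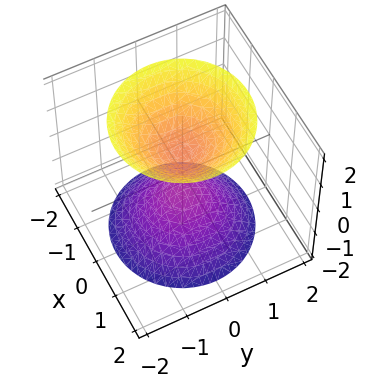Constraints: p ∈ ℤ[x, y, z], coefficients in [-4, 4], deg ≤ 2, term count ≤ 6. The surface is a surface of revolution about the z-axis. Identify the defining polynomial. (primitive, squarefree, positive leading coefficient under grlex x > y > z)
3*x^2 + 3*y^2 - 2*z^2 + 1

I count 2 distinct pieces.
deg p = 2.
Symmetries: rotational symmetry about the z-axis ⇒ p depends on x, y only through x² + y².
Checking where it meets the axes: it misses every integer gridline on the y-axis; a circular section at z = -1 has radius between 0 and 1; it misses every integer gridline on the x-axis.
Assembling these constraints gives the stated polynomial.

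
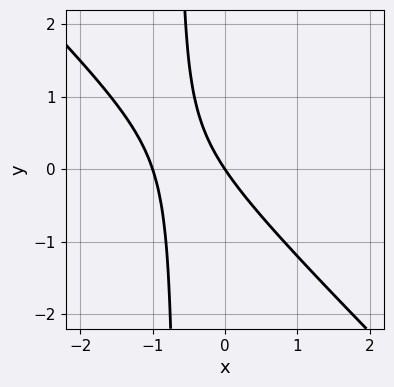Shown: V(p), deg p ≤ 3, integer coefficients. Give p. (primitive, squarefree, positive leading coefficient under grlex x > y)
3*x^2 + 3*x*y + 3*x + 2*y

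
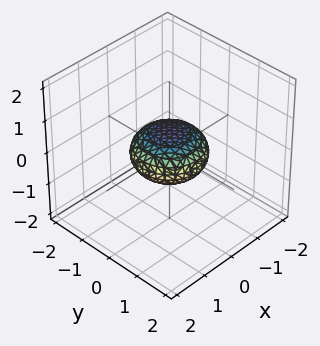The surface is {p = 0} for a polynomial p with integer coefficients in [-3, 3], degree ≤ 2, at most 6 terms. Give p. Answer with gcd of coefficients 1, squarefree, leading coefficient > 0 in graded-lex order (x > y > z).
x^2 + y^2 + 2*z^2 - 1

1. The degree is 2 — bounded and convex; a quadric.
2. Symmetries: the z ↦ −z reflection is a symmetry, so z appears only in even powers; every cross-section ⟂ z is a circle, so x, y appear only via x² + y².
3. Against the integer gridlines: the x-axis gridline crossings are at x ∈ {-1, 1}; among the integer gridlines, it crosses the y-axis at y ∈ {-1, 1}; a circular section at z = 0 has radius exactly 1.
4. Fitting integer coefficients to these (and the overall shape) gives p.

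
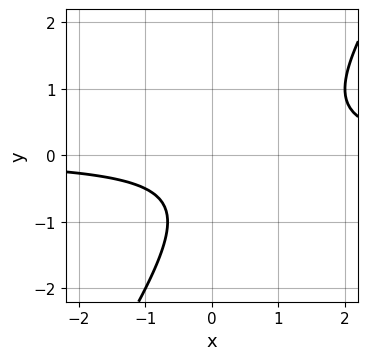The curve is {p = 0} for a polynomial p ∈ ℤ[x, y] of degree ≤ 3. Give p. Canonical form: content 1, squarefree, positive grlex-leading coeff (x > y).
3*x*y - 2*y^2 - 2*y - 2

(a) deg p = 2.
(b) Against the integer gridlines: the curve avoids every integer x-axis point in the box; the curve avoids every integer y-axis point in the box.
(c) Assembling these constraints gives the stated polynomial.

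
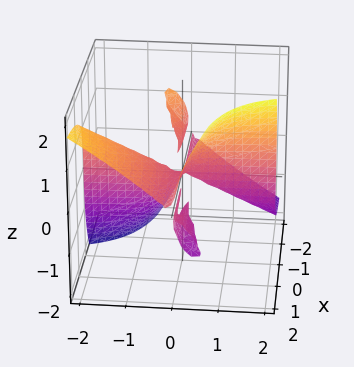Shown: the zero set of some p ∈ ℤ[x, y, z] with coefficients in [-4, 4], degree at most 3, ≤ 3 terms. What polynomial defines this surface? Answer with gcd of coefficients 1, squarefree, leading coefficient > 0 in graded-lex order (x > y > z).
The picture has 3 separate pieces. They look like related sheets of one shape, so recover p as a whole.
deg p = 3. A generic line meets the surface in up to 3 points.
Reading off the gridlines: one z-axis crossing is at z = 0; every point of the x-axis in the box is on the surface; every point of the y-axis in the box is on the surface.
Fitting integer coefficients to these (and the overall shape) gives p.

2*x*y^2 + 2*x*y*z - z^3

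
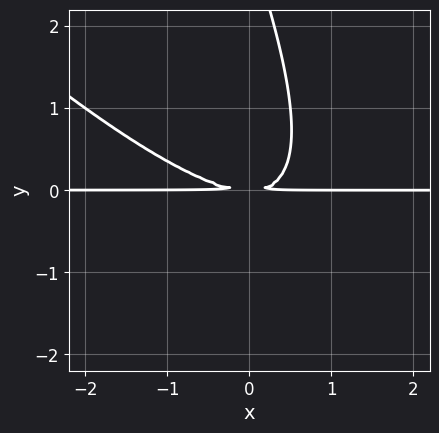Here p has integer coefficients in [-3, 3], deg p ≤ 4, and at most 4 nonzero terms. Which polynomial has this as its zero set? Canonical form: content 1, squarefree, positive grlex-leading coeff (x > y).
2*x^2*y + 3*x*y^2 + y^3 - 3*y^2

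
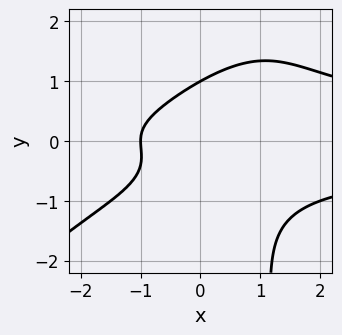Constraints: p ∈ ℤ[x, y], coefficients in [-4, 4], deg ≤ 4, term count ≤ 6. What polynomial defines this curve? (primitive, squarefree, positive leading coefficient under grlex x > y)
2*x^2*y^2 - 2*x*y^3 + 3*y^3 - 3*x - 3

(a) deg p = 4. The shape is more complex than any degree-3 curve.
(b) Against the integer gridlines: one y-axis crossing is at y = 1; it crosses the x-axis at the gridline x = -1.
(c) Together with the visible shape, these determine p as stated.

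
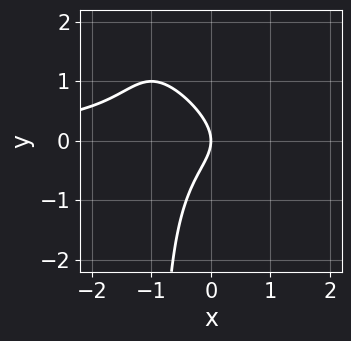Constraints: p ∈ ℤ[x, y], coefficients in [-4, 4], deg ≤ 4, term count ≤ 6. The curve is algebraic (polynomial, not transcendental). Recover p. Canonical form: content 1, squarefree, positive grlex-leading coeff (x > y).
x^2*y + x*y^2 + y^2 + x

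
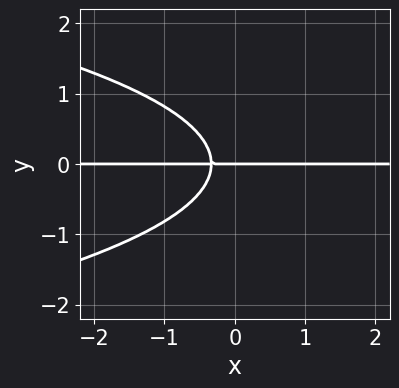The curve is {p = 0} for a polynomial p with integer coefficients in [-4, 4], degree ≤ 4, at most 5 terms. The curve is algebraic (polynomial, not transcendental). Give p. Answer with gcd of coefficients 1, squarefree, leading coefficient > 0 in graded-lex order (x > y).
3*y^3 + 3*x*y + y

(a) deg p = 3.
(b) Observable constraints: one y-axis crossing is at y = 0; every point of the x-axis in the box is on the curve.
(c) Together with the visible shape, these determine p as stated.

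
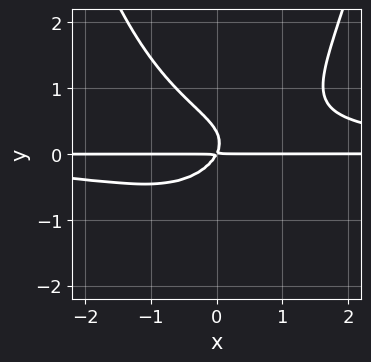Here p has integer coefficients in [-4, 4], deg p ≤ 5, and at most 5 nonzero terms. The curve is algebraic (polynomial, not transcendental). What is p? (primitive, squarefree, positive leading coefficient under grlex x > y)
First, the degree is 4 — the shape is more complex than any degree-3 curve.
Next, checking where it meets the axes: every point of the x-axis in the box is on the curve.
Finally, together with the visible shape, these determine p as stated.

2*x^2*y^2 - 3*y^3 - 2*x*y + y^2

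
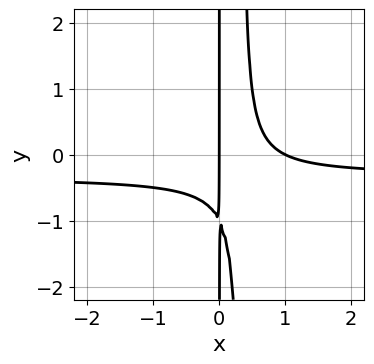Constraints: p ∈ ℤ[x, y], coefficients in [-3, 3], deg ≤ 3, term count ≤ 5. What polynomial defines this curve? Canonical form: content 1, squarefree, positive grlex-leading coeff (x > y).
3*x^2*y + x^2 - x*y - x

1. The degree is 3 — the shape is more complex than any degree-2 curve.
2. Against the integer gridlines: the x-axis gridline crossings are at x ∈ {0, 1}; the visible y-axis segment lies entirely on the curve.
3. Solving for integer coefficients yields p as stated.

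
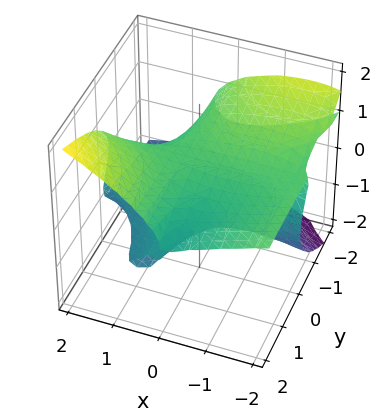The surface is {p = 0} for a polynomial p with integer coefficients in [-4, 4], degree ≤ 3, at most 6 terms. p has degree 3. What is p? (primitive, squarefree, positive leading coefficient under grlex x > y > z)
First, the degree is 3 — the shape is more complex than any degree-2 surface.
Next, from the visible intercepts: every point of the x-axis in the box is on the surface; the visible y-axis segment lies entirely on the surface; it crosses the z-axis at the gridline z = 0.
Finally, assembling these constraints gives the stated polynomial.

x^2*y + 2*x*y*z - 3*z^3 - y*z + 2*z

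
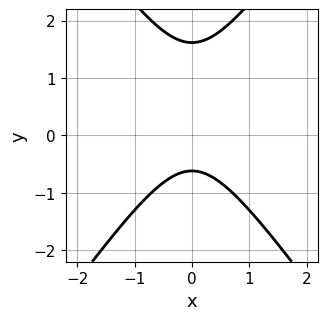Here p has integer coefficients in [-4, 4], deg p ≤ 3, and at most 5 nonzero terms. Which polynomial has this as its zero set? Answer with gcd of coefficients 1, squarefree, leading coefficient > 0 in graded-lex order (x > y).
First, deg p = 2. A generic line meets the curve in up to 2 points.
Next, symmetries: the x ↦ −x reflection is a symmetry, so x appears only in even powers.
Next, from the axis intercepts and sections: it misses every integer gridline on the x-axis.
Finally, assembling these constraints gives the stated polynomial.

2*x^2 - y^2 + y + 1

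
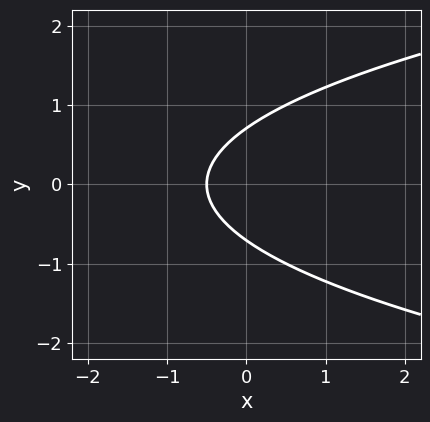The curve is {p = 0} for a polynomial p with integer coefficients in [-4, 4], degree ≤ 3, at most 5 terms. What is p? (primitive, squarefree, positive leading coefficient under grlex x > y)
deg p = 2. No degree-1 curve has this shape.
Symmetries: the y ↦ −y reflection is a symmetry, so y appears only in even powers.
Matching integer coefficients to the picture gives p.

2*y^2 - 2*x - 1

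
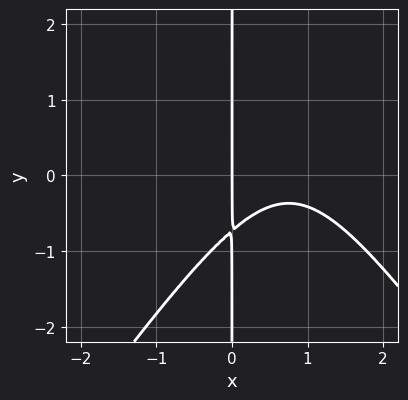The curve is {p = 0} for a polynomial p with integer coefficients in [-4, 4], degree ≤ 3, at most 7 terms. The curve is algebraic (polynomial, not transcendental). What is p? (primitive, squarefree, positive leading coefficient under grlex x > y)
2*x^3 - x*y^2 - 3*x^2 + 2*x*y + 2*x

deg p = 3.
Observable constraints: it crosses the x-axis at the gridline x = 0; every point of the y-axis in the box is on the curve.
Assembling these constraints gives the stated polynomial.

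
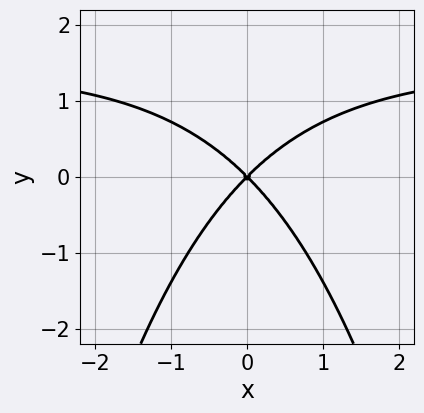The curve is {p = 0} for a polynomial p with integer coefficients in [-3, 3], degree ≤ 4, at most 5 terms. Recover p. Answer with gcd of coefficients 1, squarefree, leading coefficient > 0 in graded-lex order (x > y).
2*x^2*y - 3*x^2 + 3*y^2

(a) The degree is 3 — the shape is more complex than any degree-2 curve.
(b) Symmetries: mirror symmetry x ↦ −x ⇒ only even powers of x.
(c) Checking where it meets the axes: one x-axis crossing is at x = 0; it meets the y-axis at y = 0 (among the integer gridlines).
(d) Matching integer coefficients to the picture gives p.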